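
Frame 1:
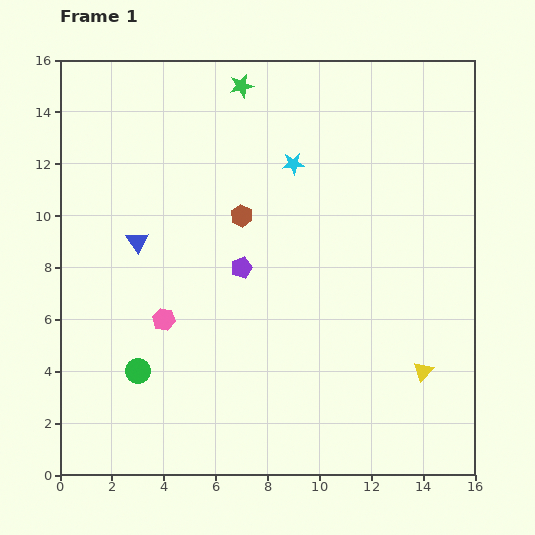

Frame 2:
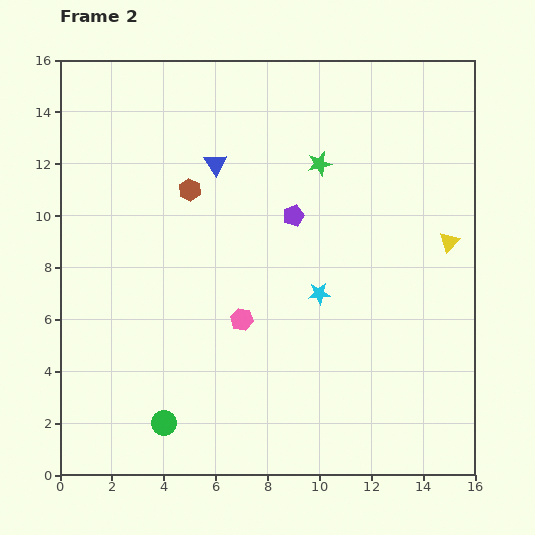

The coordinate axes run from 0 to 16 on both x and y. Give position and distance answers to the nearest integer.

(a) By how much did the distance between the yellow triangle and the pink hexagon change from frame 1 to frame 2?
-1

Distance in frame 1: 10. Distance in frame 2: 9.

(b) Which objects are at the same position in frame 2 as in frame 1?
none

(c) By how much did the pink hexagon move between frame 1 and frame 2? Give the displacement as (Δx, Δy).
(3, 0)

The pink hexagon was at (4, 6) in frame 1 and (7, 6) in frame 2.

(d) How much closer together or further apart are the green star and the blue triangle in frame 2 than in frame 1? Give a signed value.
-3

Distance in frame 1: 7. Distance in frame 2: 4.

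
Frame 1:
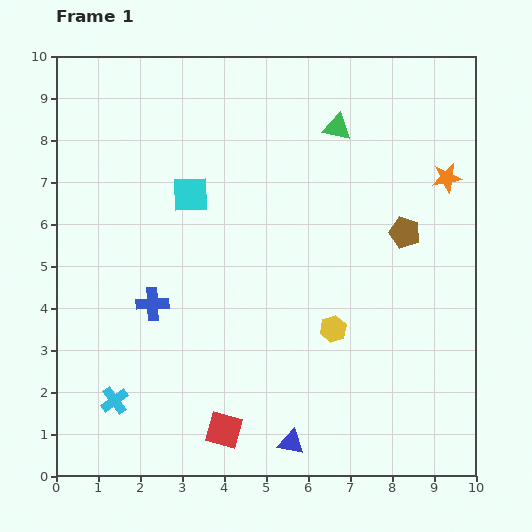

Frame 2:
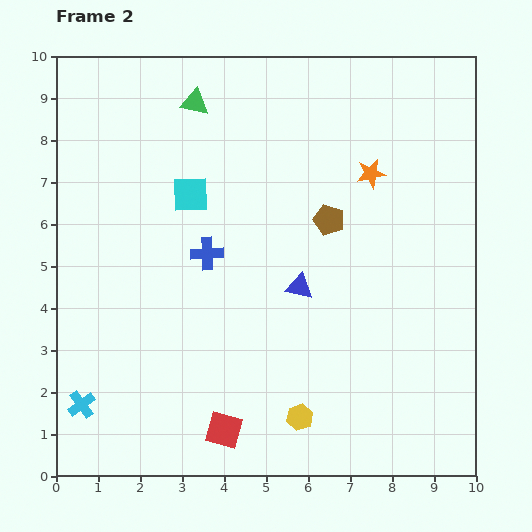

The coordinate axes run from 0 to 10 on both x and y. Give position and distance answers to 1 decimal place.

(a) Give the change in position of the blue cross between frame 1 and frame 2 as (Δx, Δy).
(1.3, 1.2)

The blue cross was at (2.3, 4.1) in frame 1 and (3.6, 5.3) in frame 2.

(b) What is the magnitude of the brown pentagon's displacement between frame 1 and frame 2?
1.8

The brown pentagon moved from (8.3, 5.8) to (6.5, 6.1), a distance of √(1.8² + 0.3²) ≈ 1.8.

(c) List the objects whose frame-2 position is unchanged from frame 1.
the cyan square, the red square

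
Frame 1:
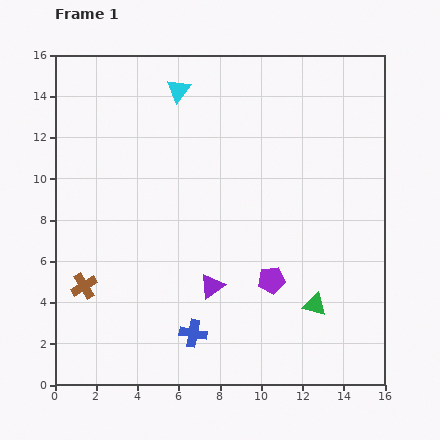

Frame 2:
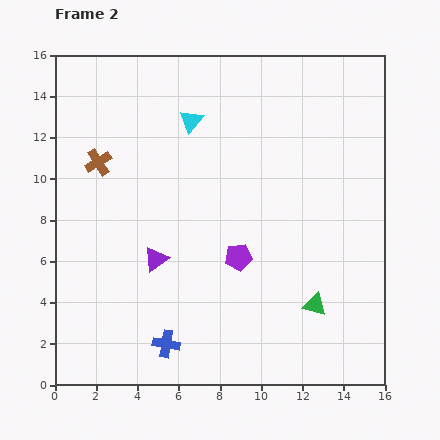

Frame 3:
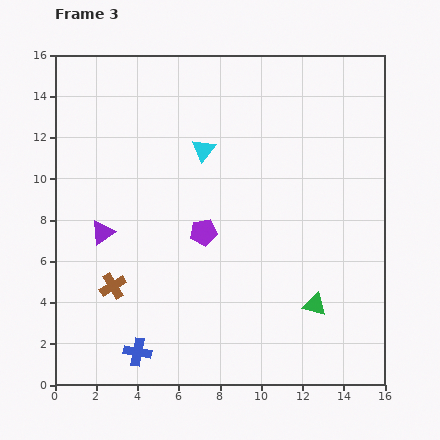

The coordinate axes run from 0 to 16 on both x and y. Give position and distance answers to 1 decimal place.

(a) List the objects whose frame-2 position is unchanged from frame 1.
the green triangle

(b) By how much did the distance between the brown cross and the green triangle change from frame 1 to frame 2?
+1.4

Distance in frame 1: 11.2. Distance in frame 2: 12.6.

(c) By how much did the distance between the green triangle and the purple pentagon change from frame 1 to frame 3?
+4.0

Distance in frame 1: 2.4. Distance in frame 3: 6.4.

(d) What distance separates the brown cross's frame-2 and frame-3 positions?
6.0

The brown cross moved from (2.1, 10.8) to (2.8, 4.8), a distance of √(0.7² + 6.0²) ≈ 6.0.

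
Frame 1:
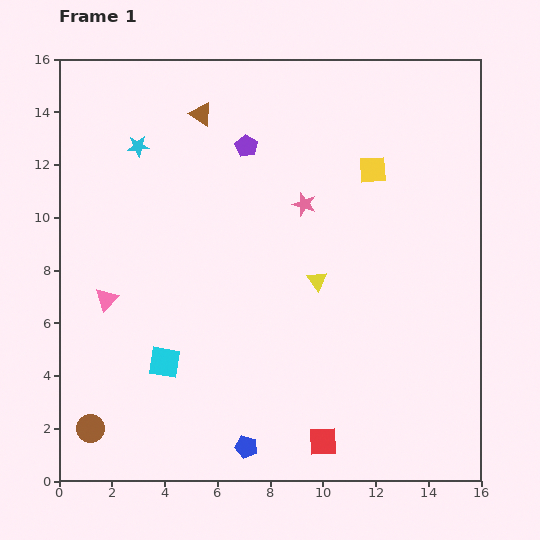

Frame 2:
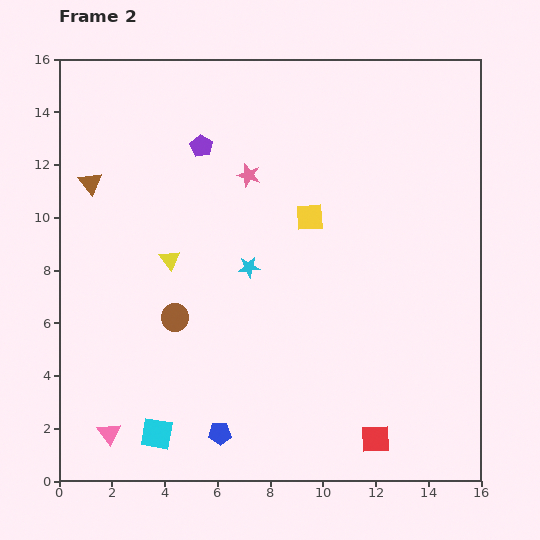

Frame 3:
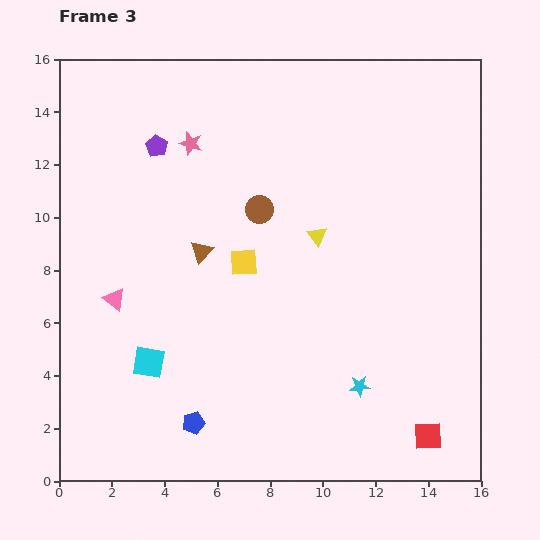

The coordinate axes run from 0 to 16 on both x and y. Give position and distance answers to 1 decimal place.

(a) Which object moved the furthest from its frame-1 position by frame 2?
the cyan star

(moved 6.2; next 5.7)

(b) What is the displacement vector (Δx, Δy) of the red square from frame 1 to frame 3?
(4.0, 0.2)

The red square was at (10.0, 1.5) in frame 1 and (14.0, 1.7) in frame 3.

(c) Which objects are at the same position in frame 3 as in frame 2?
none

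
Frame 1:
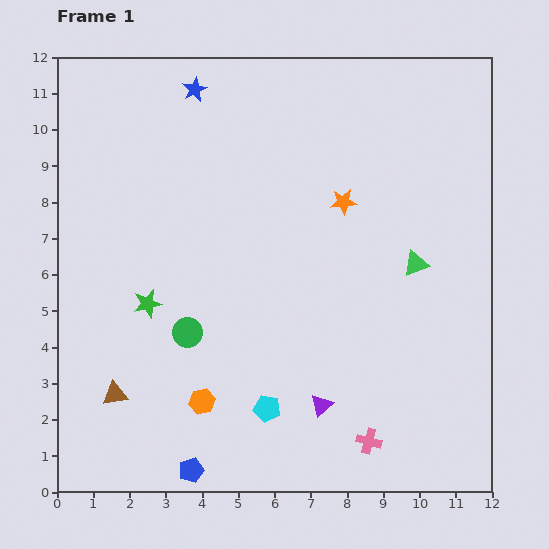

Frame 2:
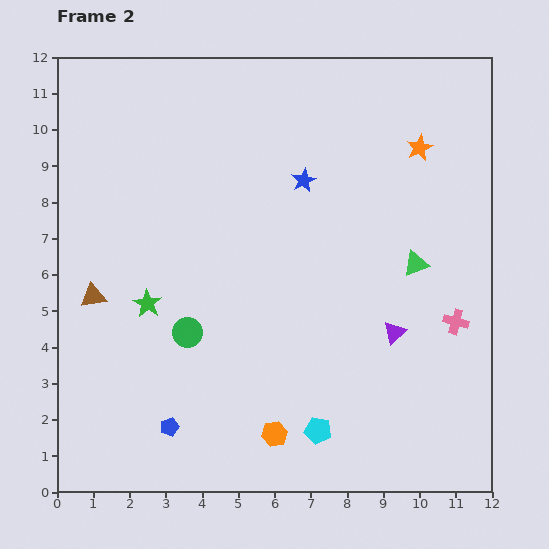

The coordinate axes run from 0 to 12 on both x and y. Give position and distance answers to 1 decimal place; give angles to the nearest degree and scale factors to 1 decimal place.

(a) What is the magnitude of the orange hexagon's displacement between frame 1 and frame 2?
2.2

The orange hexagon moved from (4.0, 2.5) to (6.0, 1.6), a distance of √(2.0² + 0.9²) ≈ 2.2.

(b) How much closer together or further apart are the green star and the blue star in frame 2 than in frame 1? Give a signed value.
-0.5

Distance in frame 1: 6.0. Distance in frame 2: 5.5.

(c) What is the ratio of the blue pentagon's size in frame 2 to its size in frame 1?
0.7×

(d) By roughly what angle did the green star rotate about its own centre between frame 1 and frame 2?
27° counter-clockwise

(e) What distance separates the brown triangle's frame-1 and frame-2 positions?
2.8

The brown triangle moved from (1.6, 2.7) to (1.0, 5.4), a distance of √(0.6² + 2.7²) ≈ 2.8.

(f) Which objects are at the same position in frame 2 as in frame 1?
the green triangle, the green star, the green circle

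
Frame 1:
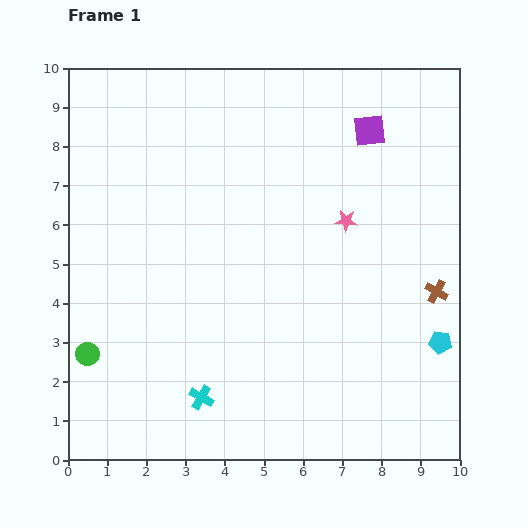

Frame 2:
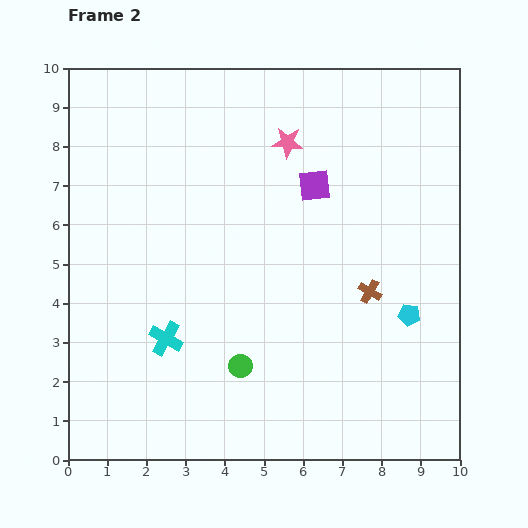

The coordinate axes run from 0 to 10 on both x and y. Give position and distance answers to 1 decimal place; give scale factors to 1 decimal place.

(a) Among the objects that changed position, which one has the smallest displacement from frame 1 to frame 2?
the cyan pentagon

(moved 1.1)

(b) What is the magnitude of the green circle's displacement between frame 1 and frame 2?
3.9

The green circle moved from (0.5, 2.7) to (4.4, 2.4), a distance of √(3.9² + 0.3²) ≈ 3.9.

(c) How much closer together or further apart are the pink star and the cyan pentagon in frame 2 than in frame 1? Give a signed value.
+1.5

Distance in frame 1: 3.9. Distance in frame 2: 5.4.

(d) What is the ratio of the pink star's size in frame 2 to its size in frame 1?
1.4×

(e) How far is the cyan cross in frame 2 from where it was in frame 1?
1.7

The cyan cross moved from (3.4, 1.6) to (2.5, 3.1), a distance of √(0.9² + 1.5²) ≈ 1.7.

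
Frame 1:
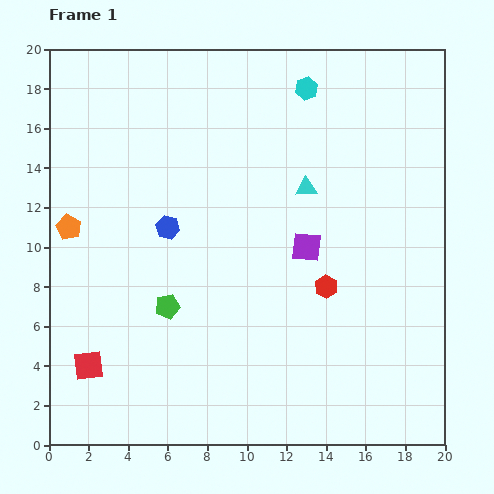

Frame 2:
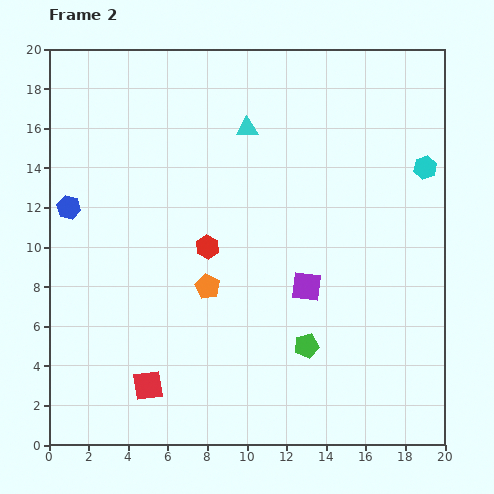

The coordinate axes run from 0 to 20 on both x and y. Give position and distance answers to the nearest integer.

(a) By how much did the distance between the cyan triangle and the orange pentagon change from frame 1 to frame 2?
-4

Distance in frame 1: 12. Distance in frame 2: 8.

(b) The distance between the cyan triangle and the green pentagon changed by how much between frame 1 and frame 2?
+2

Distance in frame 1: 9. Distance in frame 2: 11.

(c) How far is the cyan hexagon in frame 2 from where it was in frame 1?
7

The cyan hexagon moved from (13, 18) to (19, 14), a distance of √(6² + 4²) ≈ 7.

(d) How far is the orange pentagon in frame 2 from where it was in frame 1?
8

The orange pentagon moved from (1, 11) to (8, 8), a distance of √(7² + 3²) ≈ 8.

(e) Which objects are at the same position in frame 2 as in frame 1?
none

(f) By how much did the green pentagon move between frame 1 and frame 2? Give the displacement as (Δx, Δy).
(7, -2)

The green pentagon was at (6, 7) in frame 1 and (13, 5) in frame 2.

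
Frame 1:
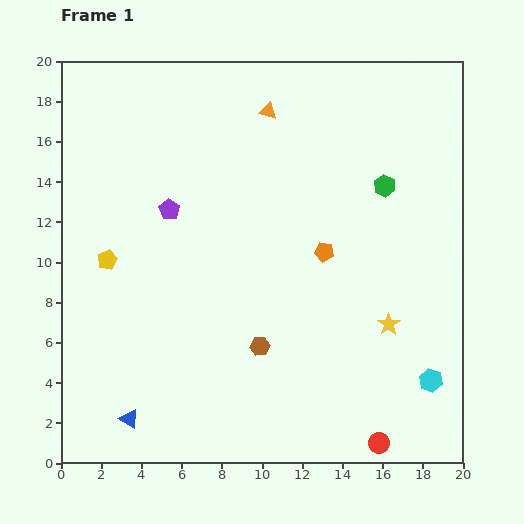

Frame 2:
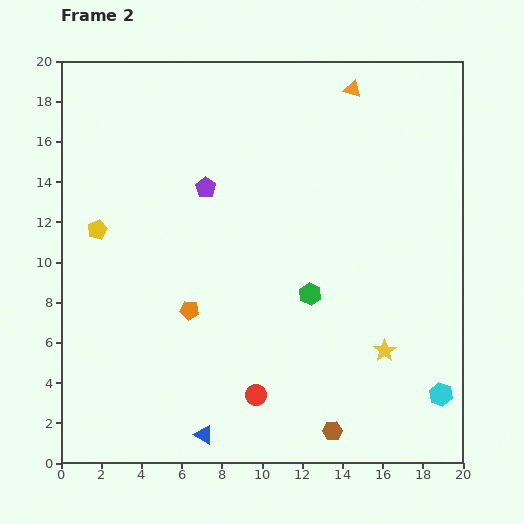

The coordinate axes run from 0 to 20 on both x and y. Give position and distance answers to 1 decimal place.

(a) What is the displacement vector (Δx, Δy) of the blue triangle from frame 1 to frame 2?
(3.7, -0.8)

The blue triangle was at (3.4, 2.2) in frame 1 and (7.1, 1.4) in frame 2.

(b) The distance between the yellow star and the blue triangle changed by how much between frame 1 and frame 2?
-3.8

Distance in frame 1: 13.7. Distance in frame 2: 9.9.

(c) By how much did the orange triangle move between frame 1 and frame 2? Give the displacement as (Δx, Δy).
(4.2, 1.1)

The orange triangle was at (10.3, 17.5) in frame 1 and (14.5, 18.6) in frame 2.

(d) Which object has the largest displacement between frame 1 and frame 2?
the orange pentagon

(moved 7.3; next 6.6)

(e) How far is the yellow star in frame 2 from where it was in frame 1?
1.3

The yellow star moved from (16.3, 6.9) to (16.1, 5.6), a distance of √(0.2² + 1.3²) ≈ 1.3.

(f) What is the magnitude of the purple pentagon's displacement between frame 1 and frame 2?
2.1

The purple pentagon moved from (5.4, 12.6) to (7.2, 13.7), a distance of √(1.8² + 1.1²) ≈ 2.1.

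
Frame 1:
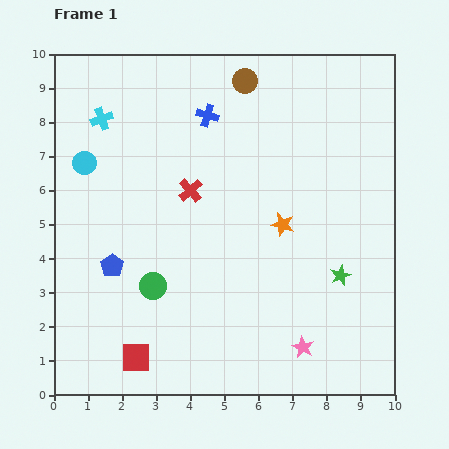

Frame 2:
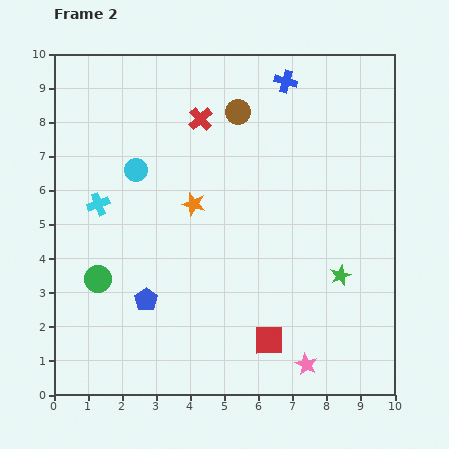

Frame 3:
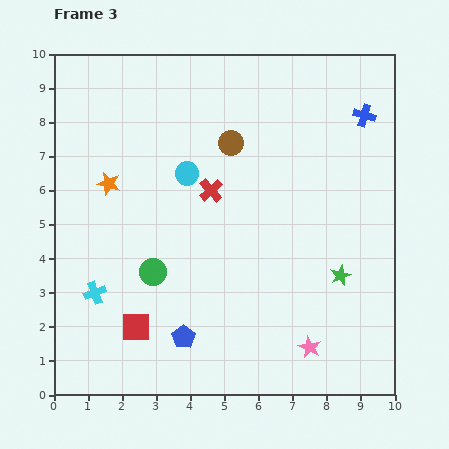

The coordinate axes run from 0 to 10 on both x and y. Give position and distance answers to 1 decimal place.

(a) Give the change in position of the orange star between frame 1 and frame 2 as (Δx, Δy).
(-2.6, 0.6)

The orange star was at (6.7, 5.0) in frame 1 and (4.1, 5.6) in frame 2.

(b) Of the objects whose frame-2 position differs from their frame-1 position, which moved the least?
the pink star

(moved 0.5)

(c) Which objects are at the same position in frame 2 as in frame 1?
the green star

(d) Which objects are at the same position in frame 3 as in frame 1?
the green star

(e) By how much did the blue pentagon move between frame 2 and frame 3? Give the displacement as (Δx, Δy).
(1.1, -1.1)

The blue pentagon was at (2.7, 2.8) in frame 2 and (3.8, 1.7) in frame 3.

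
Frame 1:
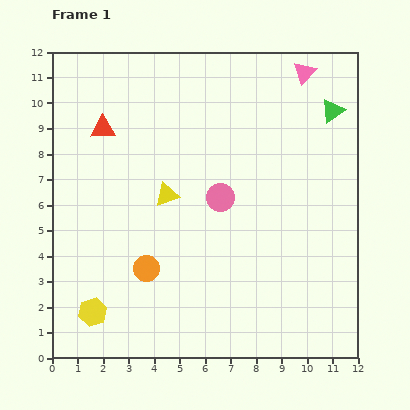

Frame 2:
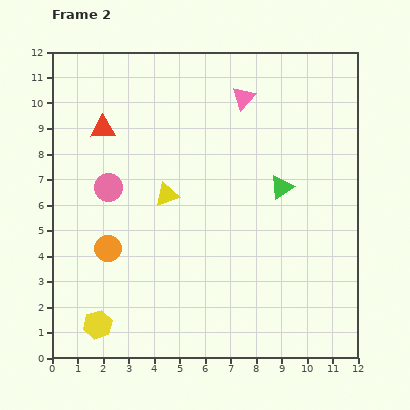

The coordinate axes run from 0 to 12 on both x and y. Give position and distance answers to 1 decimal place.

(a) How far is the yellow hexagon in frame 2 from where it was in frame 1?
0.5

The yellow hexagon moved from (1.6, 1.8) to (1.8, 1.3), a distance of √(0.2² + 0.5²) ≈ 0.5.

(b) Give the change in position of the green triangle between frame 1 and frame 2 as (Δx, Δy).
(-2.0, -3.0)

The green triangle was at (11.0, 9.7) in frame 1 and (9.0, 6.7) in frame 2.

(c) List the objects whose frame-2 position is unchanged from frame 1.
the red triangle, the yellow triangle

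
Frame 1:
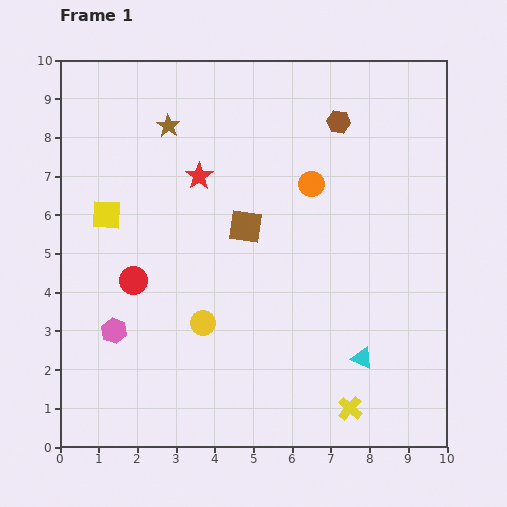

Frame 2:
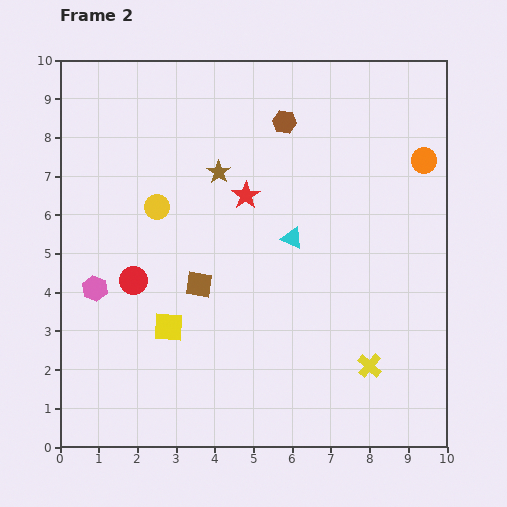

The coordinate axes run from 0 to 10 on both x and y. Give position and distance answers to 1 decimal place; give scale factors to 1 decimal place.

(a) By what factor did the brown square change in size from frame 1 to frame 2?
0.8×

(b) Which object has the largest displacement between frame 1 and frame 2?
the cyan triangle

(moved 3.6; next 3.3)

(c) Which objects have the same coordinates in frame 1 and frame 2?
the red circle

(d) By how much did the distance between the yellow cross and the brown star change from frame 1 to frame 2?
-2.4

Distance in frame 1: 8.7. Distance in frame 2: 6.3.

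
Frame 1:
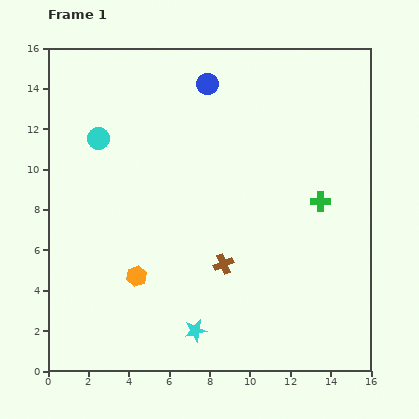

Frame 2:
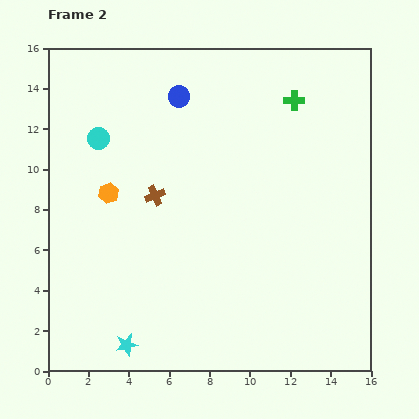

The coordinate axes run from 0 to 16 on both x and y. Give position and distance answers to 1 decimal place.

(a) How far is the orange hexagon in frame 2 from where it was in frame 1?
4.3

The orange hexagon moved from (4.4, 4.7) to (3.0, 8.8), a distance of √(1.4² + 4.1²) ≈ 4.3.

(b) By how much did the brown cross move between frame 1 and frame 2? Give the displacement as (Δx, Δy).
(-3.4, 3.4)

The brown cross was at (8.7, 5.3) in frame 1 and (5.3, 8.7) in frame 2.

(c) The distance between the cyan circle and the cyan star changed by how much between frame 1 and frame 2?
-0.3

Distance in frame 1: 10.6. Distance in frame 2: 10.3.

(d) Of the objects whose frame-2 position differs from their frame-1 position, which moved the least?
the blue circle

(moved 1.5)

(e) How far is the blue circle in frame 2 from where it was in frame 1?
1.5

The blue circle moved from (7.9, 14.2) to (6.5, 13.6), a distance of √(1.4² + 0.6²) ≈ 1.5.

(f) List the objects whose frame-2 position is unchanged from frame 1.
the cyan circle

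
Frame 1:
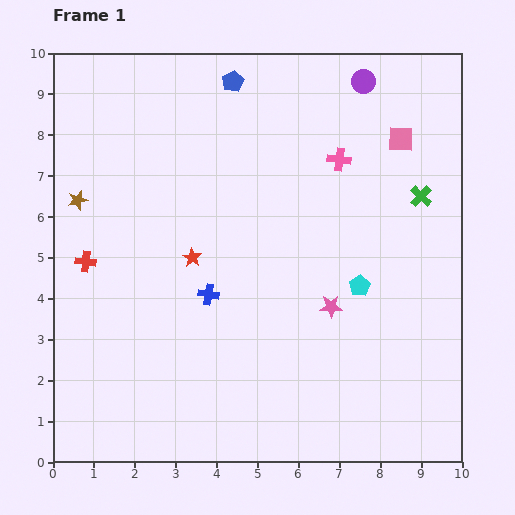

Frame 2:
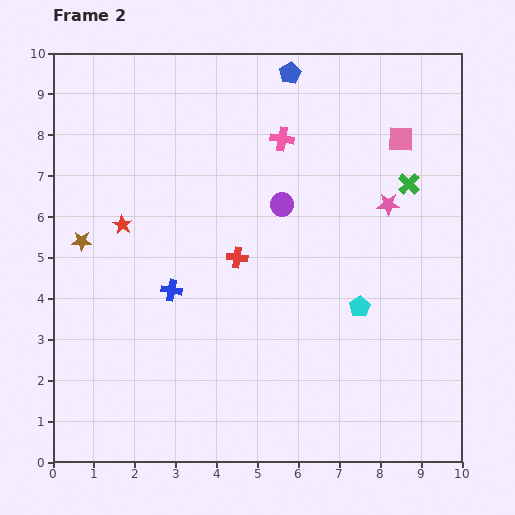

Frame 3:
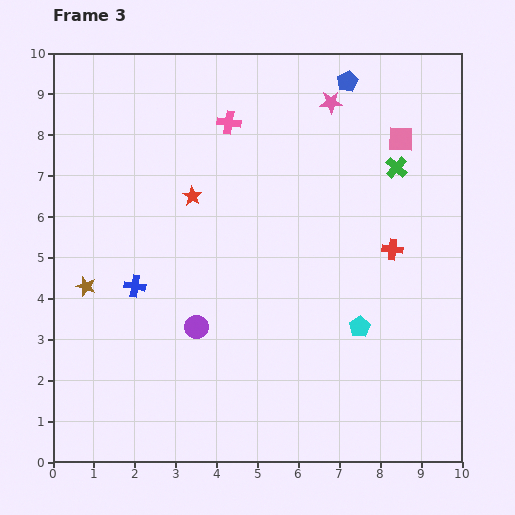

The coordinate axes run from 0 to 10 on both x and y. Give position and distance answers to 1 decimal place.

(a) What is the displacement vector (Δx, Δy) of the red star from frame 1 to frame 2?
(-1.7, 0.8)

The red star was at (3.4, 5.0) in frame 1 and (1.7, 5.8) in frame 2.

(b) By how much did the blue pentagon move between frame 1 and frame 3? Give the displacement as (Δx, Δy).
(2.8, 0.0)

The blue pentagon was at (4.4, 9.3) in frame 1 and (7.2, 9.3) in frame 3.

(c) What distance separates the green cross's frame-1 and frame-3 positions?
0.9

The green cross moved from (9.0, 6.5) to (8.4, 7.2), a distance of √(0.6² + 0.7²) ≈ 0.9.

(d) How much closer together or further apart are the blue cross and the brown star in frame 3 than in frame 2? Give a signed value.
-1.3

Distance in frame 2: 2.5. Distance in frame 3: 1.2.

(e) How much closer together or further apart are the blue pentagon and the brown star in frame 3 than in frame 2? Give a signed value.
+1.6

Distance in frame 2: 6.5. Distance in frame 3: 8.1.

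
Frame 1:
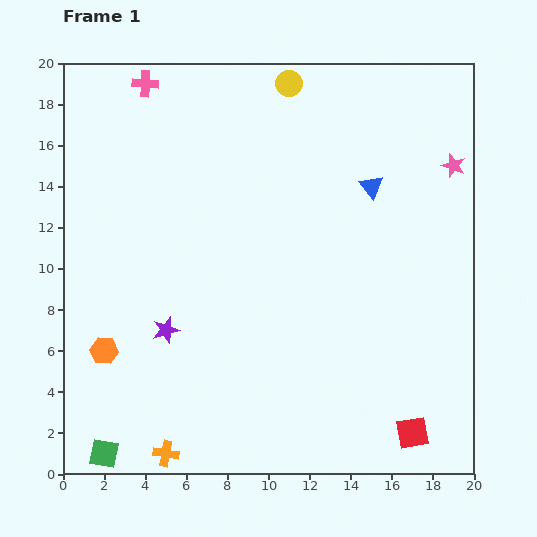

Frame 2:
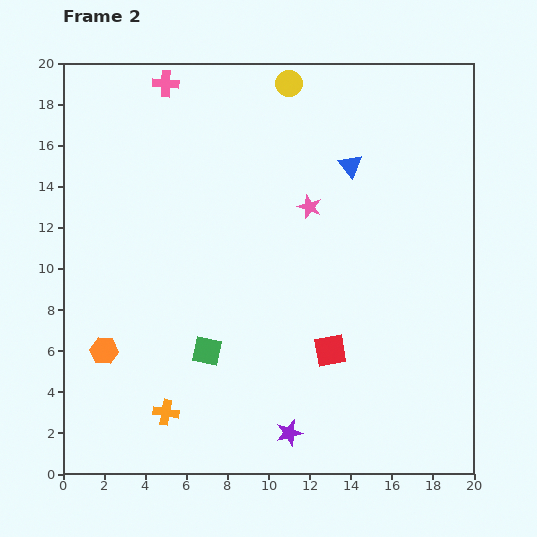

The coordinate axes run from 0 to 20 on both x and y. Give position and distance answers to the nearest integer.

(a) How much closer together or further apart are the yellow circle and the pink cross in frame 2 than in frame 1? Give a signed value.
-1

Distance in frame 1: 7. Distance in frame 2: 6.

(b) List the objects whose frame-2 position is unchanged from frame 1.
the yellow circle, the orange hexagon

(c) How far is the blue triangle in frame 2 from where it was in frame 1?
1

The blue triangle moved from (15, 14) to (14, 15), a distance of √(1² + 1²) ≈ 1.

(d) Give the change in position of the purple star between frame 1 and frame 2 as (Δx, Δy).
(6, -5)

The purple star was at (5, 7) in frame 1 and (11, 2) in frame 2.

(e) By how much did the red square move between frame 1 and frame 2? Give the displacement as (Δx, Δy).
(-4, 4)

The red square was at (17, 2) in frame 1 and (13, 6) in frame 2.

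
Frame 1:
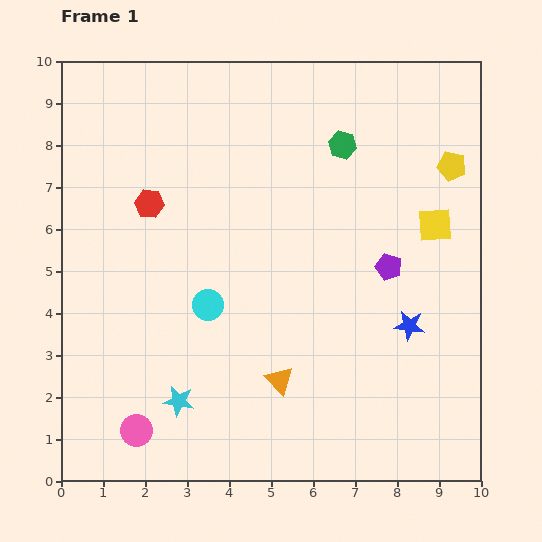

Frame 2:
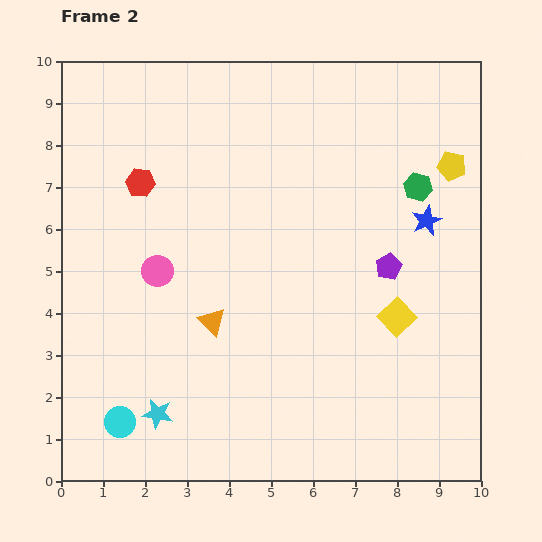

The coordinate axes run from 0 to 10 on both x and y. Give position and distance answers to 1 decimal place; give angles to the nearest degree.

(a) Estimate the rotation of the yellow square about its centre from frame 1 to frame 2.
40° counter-clockwise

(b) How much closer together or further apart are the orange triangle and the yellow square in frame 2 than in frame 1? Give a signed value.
-0.8

Distance in frame 1: 5.2. Distance in frame 2: 4.4.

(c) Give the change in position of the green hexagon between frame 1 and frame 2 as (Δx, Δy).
(1.8, -1.0)

The green hexagon was at (6.7, 8.0) in frame 1 and (8.5, 7.0) in frame 2.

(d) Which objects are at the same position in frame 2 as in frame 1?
the purple pentagon, the yellow pentagon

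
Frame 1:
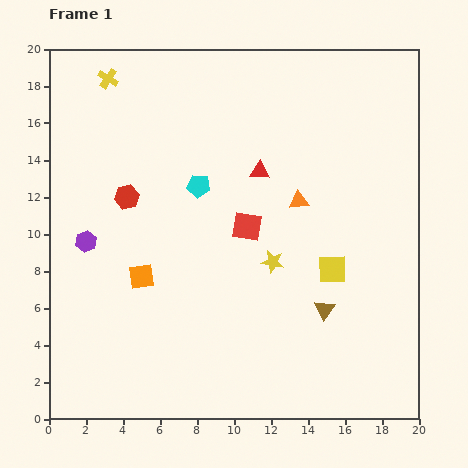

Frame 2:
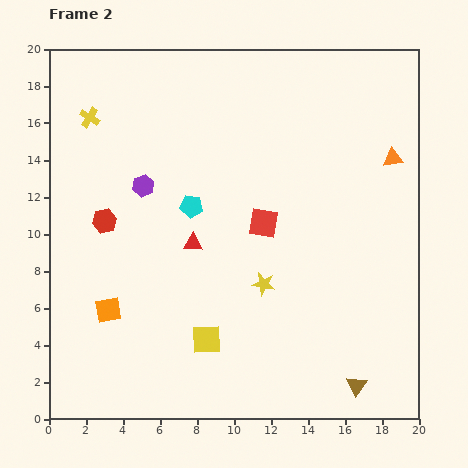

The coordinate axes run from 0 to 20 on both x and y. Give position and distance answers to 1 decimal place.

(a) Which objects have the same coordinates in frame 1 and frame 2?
none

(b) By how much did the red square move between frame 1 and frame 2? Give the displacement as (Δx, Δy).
(0.9, 0.2)

The red square was at (10.7, 10.4) in frame 1 and (11.6, 10.6) in frame 2.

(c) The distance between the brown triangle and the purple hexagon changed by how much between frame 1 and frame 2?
+2.4

Distance in frame 1: 13.4. Distance in frame 2: 15.8.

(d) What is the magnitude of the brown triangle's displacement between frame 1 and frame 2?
4.4

The brown triangle moved from (14.9, 5.9) to (16.6, 1.8), a distance of √(1.7² + 4.1²) ≈ 4.4.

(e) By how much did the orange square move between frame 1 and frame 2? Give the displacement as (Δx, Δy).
(-1.8, -1.8)

The orange square was at (5.0, 7.7) in frame 1 and (3.2, 5.9) in frame 2.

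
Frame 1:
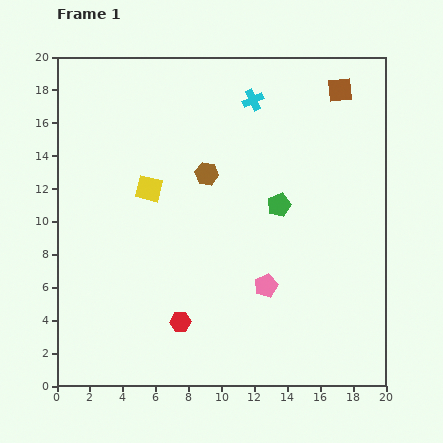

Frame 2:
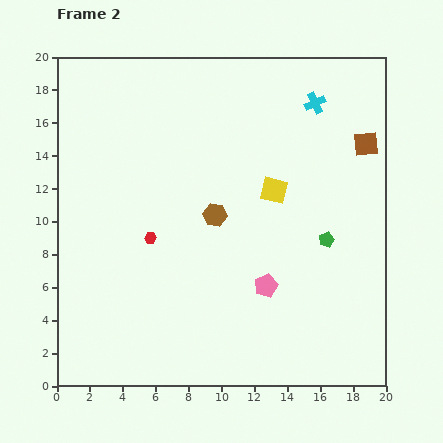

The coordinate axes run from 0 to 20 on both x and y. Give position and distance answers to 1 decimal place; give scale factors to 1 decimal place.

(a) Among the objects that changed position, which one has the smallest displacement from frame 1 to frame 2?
the brown hexagon

(moved 2.5)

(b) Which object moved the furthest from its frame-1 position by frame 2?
the yellow square

(moved 7.6; next 5.4)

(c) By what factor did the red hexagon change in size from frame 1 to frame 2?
0.6×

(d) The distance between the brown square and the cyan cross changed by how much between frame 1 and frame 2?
-1.3

Distance in frame 1: 5.3. Distance in frame 2: 4.0.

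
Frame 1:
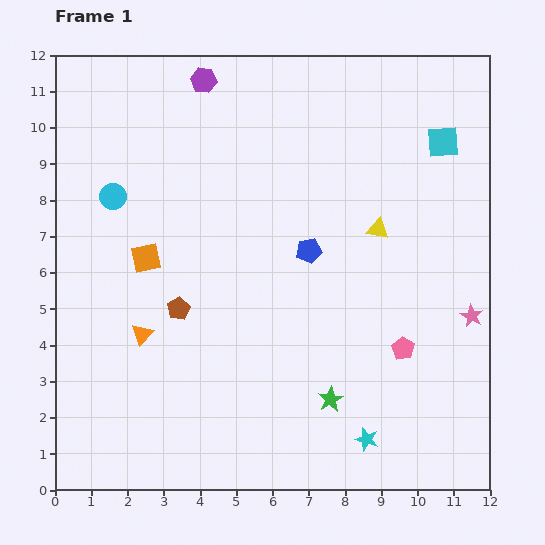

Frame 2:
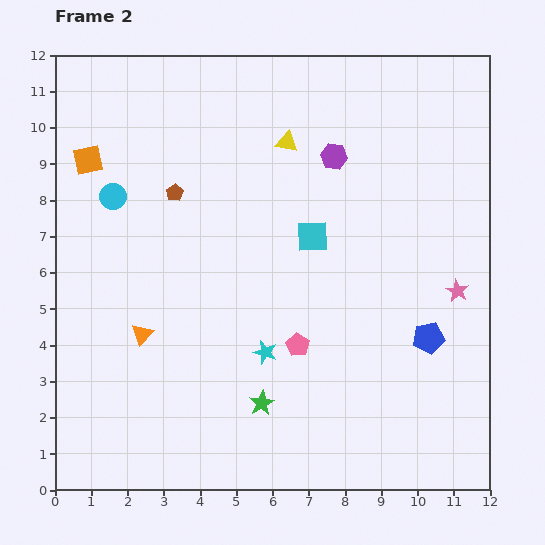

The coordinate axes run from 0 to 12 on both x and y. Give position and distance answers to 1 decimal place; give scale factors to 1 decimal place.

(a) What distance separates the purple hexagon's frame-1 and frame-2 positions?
4.2

The purple hexagon moved from (4.1, 11.3) to (7.7, 9.2), a distance of √(3.6² + 2.1²) ≈ 4.2.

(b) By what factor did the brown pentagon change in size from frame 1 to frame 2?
0.8×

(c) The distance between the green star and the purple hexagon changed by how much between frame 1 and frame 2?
-2.4

Distance in frame 1: 9.5. Distance in frame 2: 7.1.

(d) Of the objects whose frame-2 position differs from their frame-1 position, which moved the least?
the pink star

(moved 0.8)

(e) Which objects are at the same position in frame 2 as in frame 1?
the orange triangle, the cyan circle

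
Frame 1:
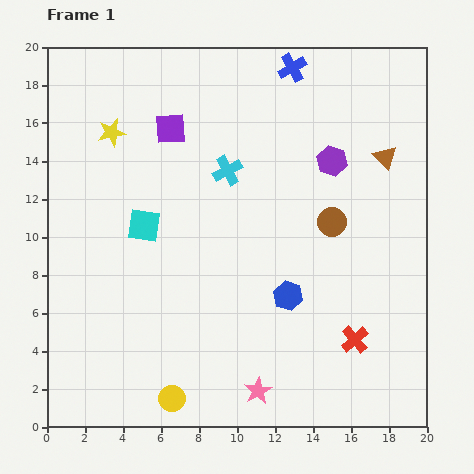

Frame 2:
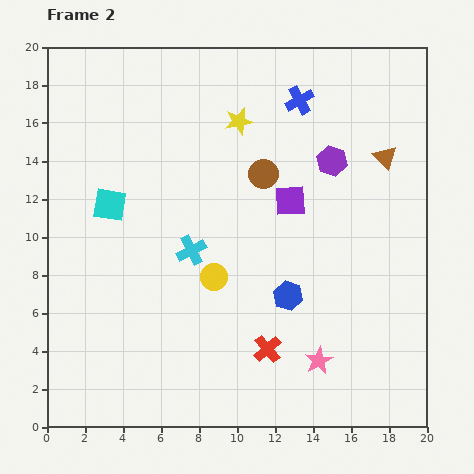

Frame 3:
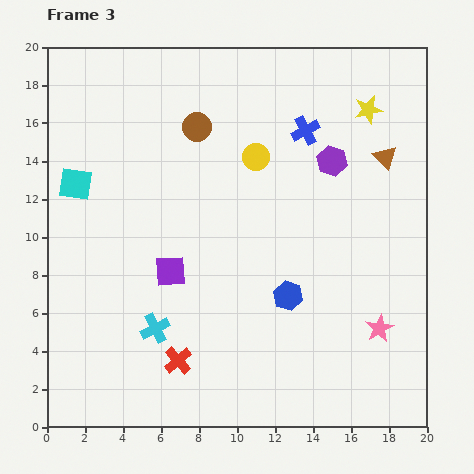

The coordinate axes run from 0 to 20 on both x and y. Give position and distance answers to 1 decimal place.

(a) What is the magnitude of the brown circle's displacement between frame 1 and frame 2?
4.4

The brown circle moved from (15.0, 10.8) to (11.4, 13.3), a distance of √(3.6² + 2.5²) ≈ 4.4.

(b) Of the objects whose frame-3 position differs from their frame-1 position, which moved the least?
the blue cross

(moved 3.4)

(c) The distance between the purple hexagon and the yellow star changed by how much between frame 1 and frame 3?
-8.4

Distance in frame 1: 11.7. Distance in frame 3: 3.3.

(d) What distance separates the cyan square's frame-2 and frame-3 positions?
2.1

The cyan square moved from (3.3, 11.7) to (1.5, 12.8), a distance of √(1.8² + 1.1²) ≈ 2.1.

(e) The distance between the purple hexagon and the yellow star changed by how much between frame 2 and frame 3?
-2.0

Distance in frame 2: 5.3. Distance in frame 3: 3.3.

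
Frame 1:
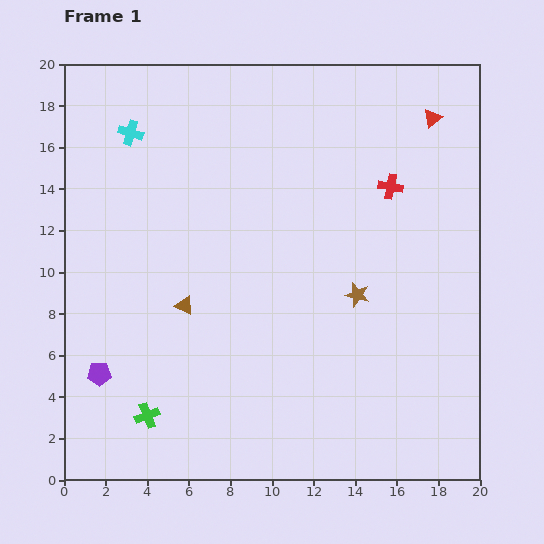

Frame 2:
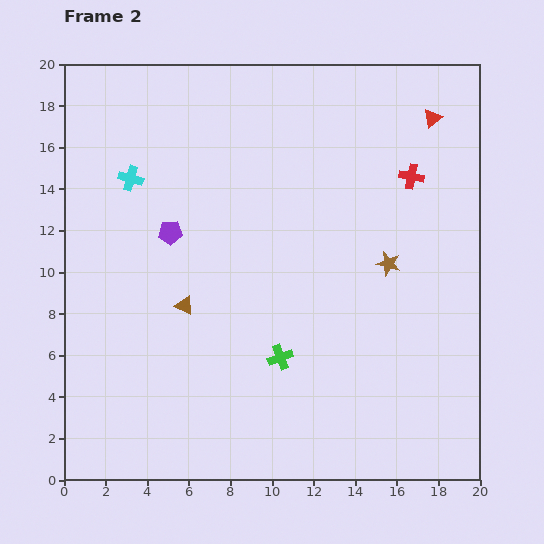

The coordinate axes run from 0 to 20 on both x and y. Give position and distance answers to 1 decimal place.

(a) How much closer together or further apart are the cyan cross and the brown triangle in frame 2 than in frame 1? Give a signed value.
-2.1

Distance in frame 1: 8.7. Distance in frame 2: 6.6.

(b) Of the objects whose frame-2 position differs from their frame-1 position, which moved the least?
the red cross

(moved 1.1)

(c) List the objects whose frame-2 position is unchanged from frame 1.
the red triangle, the brown triangle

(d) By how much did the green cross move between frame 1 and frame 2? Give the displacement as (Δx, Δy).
(6.4, 2.8)

The green cross was at (4.0, 3.1) in frame 1 and (10.4, 5.9) in frame 2.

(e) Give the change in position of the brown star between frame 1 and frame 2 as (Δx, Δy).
(1.5, 1.5)

The brown star was at (14.1, 8.9) in frame 1 and (15.6, 10.4) in frame 2.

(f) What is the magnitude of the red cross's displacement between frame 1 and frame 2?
1.1

The red cross moved from (15.7, 14.1) to (16.7, 14.6), a distance of √(1.0² + 0.5²) ≈ 1.1.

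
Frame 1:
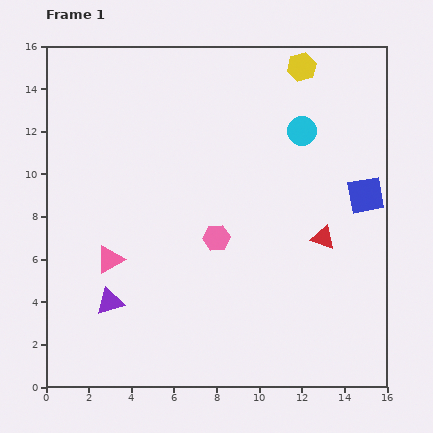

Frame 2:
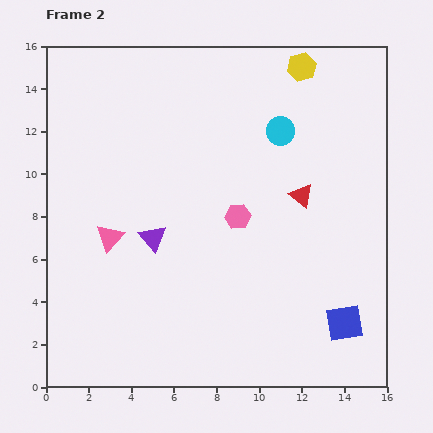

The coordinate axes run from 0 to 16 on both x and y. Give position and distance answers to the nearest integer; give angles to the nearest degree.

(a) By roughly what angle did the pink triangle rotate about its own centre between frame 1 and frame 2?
18° counter-clockwise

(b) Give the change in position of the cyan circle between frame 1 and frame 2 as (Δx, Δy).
(-1, 0)

The cyan circle was at (12, 12) in frame 1 and (11, 12) in frame 2.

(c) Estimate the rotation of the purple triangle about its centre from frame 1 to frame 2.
53° counter-clockwise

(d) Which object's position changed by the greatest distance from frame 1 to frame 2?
the blue square

(moved 6; next 4)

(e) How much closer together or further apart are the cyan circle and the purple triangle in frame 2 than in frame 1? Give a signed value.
-4

Distance in frame 1: 12. Distance in frame 2: 8.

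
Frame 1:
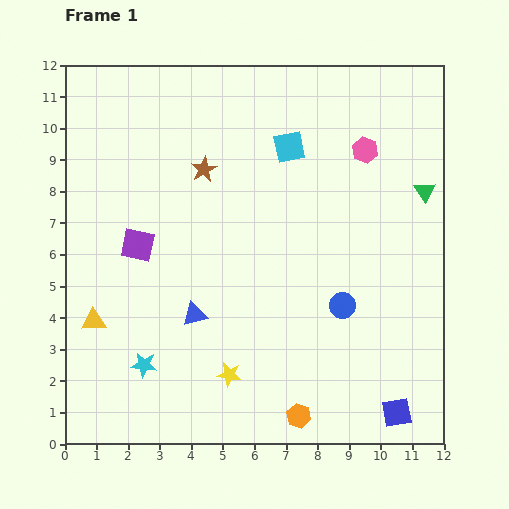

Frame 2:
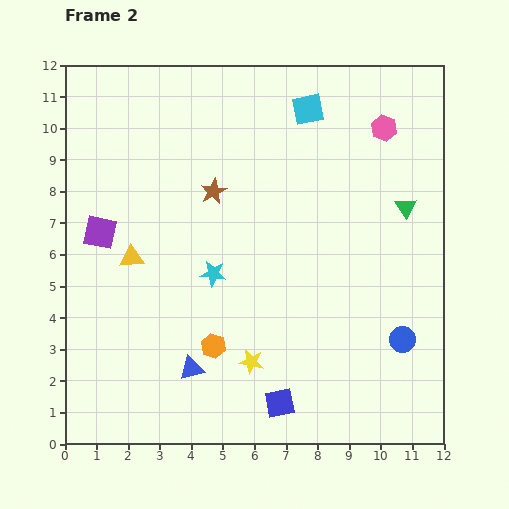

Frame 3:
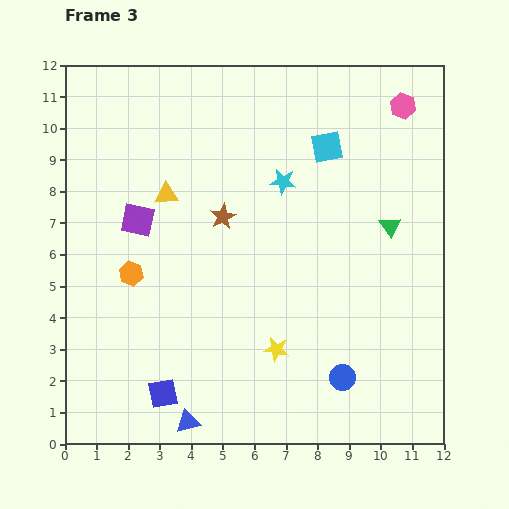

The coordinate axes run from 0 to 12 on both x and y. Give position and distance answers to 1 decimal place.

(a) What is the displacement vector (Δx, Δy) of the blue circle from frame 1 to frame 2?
(1.9, -1.1)

The blue circle was at (8.8, 4.4) in frame 1 and (10.7, 3.3) in frame 2.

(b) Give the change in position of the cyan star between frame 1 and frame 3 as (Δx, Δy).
(4.4, 5.8)

The cyan star was at (2.5, 2.5) in frame 1 and (6.9, 8.3) in frame 3.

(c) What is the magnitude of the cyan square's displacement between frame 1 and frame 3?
1.2

The cyan square moved from (7.1, 9.4) to (8.3, 9.4), a distance of √(1.2² + 0.0²) ≈ 1.2.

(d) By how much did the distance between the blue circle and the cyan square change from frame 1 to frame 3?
+2.0

Distance in frame 1: 5.3. Distance in frame 3: 7.3.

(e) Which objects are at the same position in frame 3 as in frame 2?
none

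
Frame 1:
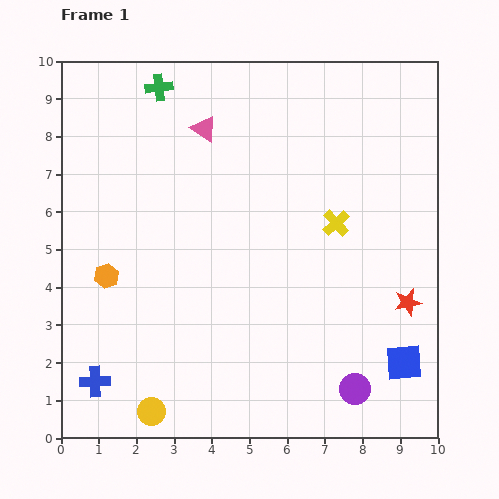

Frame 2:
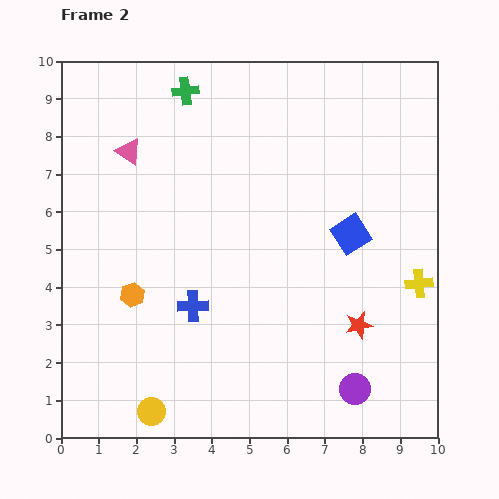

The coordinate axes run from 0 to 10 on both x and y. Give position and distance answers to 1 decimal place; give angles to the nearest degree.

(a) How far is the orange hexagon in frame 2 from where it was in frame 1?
0.9

The orange hexagon moved from (1.2, 4.3) to (1.9, 3.8), a distance of √(0.7² + 0.5²) ≈ 0.9.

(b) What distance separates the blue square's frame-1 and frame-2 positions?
3.7

The blue square moved from (9.1, 2.0) to (7.7, 5.4), a distance of √(1.4² + 3.4²) ≈ 3.7.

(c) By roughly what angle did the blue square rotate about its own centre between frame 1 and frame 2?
28° counter-clockwise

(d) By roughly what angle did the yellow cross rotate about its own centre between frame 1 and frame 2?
37° clockwise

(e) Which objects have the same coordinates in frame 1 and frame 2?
the purple circle, the yellow circle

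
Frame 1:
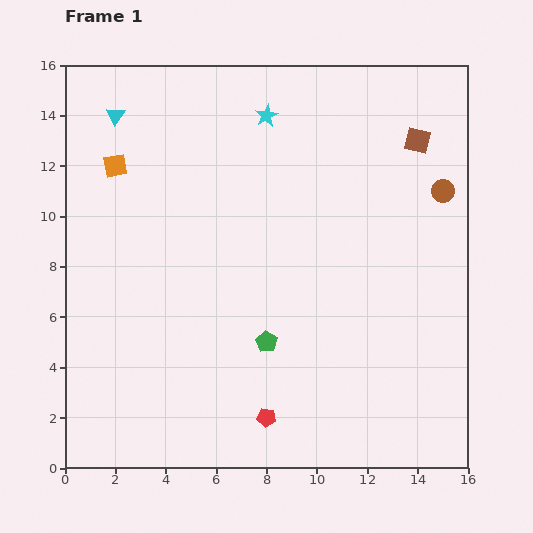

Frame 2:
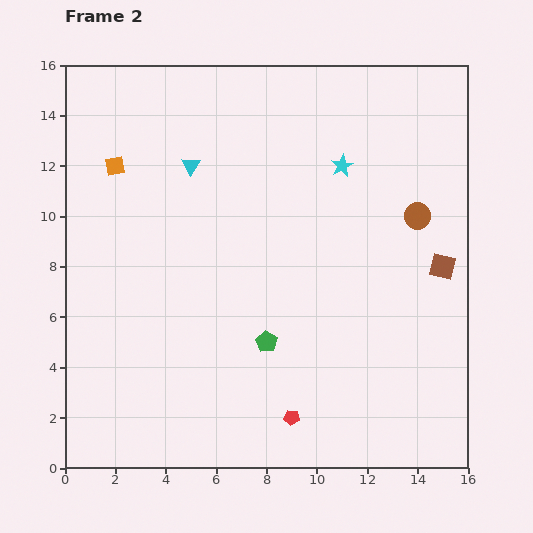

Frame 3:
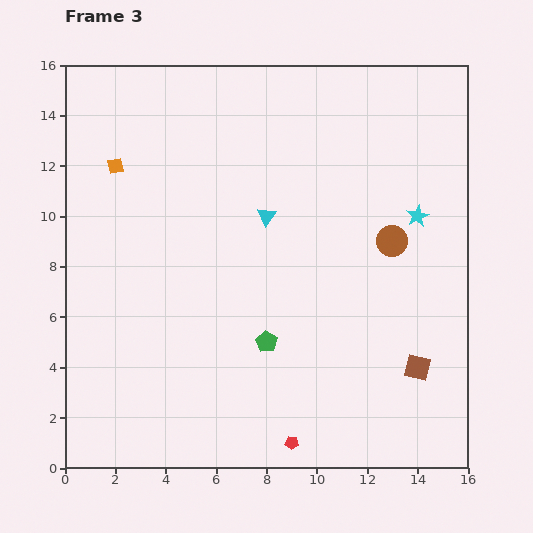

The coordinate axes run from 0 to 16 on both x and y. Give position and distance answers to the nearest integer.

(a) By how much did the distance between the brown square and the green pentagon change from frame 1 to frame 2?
-2

Distance in frame 1: 10. Distance in frame 2: 8.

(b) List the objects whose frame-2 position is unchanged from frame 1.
the orange square, the green pentagon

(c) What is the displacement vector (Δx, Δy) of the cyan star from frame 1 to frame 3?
(6, -4)

The cyan star was at (8, 14) in frame 1 and (14, 10) in frame 3.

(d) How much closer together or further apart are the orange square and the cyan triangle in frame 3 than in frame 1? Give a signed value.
+4

Distance in frame 1: 2. Distance in frame 3: 6.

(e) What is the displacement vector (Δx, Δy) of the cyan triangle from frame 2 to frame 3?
(3, -2)

The cyan triangle was at (5, 12) in frame 2 and (8, 10) in frame 3.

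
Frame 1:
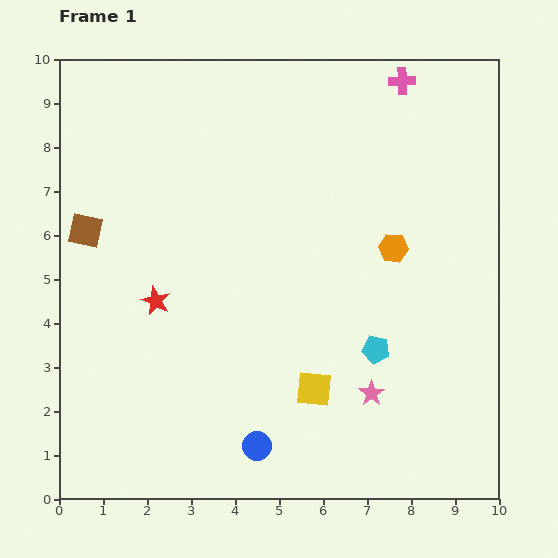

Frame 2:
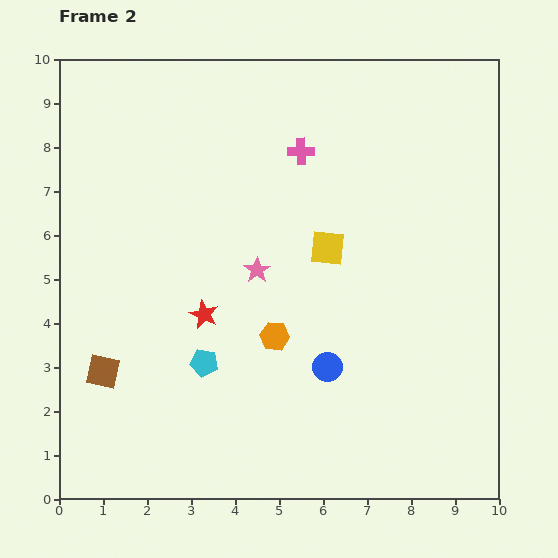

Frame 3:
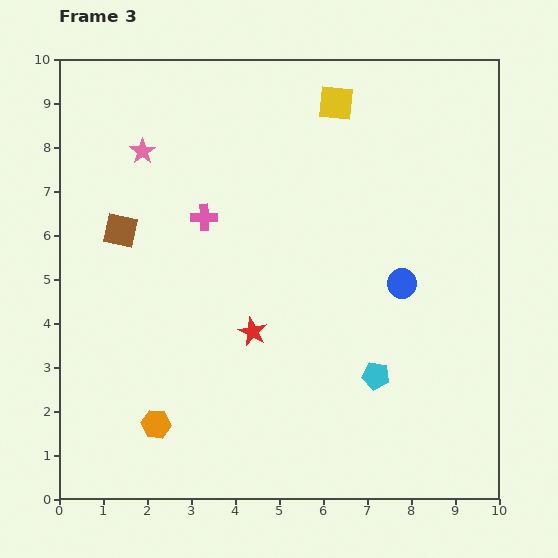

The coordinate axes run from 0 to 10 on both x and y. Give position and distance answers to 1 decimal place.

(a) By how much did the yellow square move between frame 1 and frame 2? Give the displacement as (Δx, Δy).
(0.3, 3.2)

The yellow square was at (5.8, 2.5) in frame 1 and (6.1, 5.7) in frame 2.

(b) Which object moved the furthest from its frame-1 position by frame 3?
the pink star

(moved 7.6; next 6.7)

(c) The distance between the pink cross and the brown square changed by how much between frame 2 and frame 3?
-4.8

Distance in frame 2: 6.7. Distance in frame 3: 1.9.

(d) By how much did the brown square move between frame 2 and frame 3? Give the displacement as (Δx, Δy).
(0.4, 3.2)

The brown square was at (1.0, 2.9) in frame 2 and (1.4, 6.1) in frame 3.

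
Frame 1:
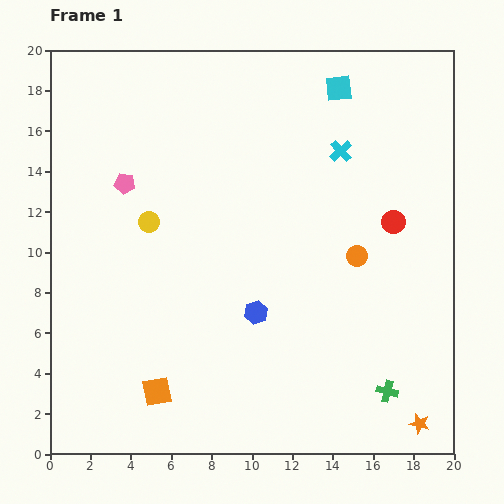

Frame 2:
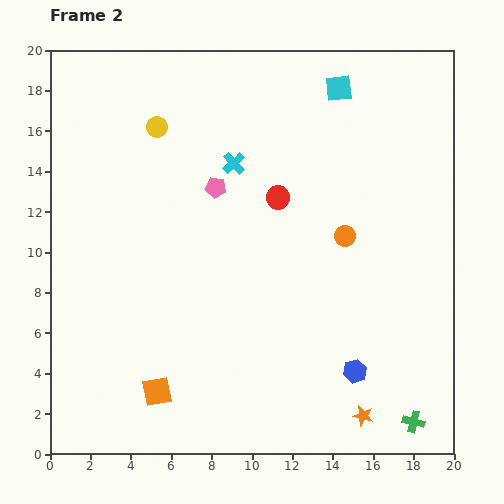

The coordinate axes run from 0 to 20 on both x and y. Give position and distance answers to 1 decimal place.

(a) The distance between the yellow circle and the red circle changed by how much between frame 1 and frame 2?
-5.2

Distance in frame 1: 12.1. Distance in frame 2: 6.9.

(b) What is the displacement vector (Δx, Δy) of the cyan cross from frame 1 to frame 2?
(-5.3, -0.6)

The cyan cross was at (14.4, 15.0) in frame 1 and (9.1, 14.4) in frame 2.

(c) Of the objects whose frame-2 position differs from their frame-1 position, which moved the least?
the orange circle

(moved 1.2)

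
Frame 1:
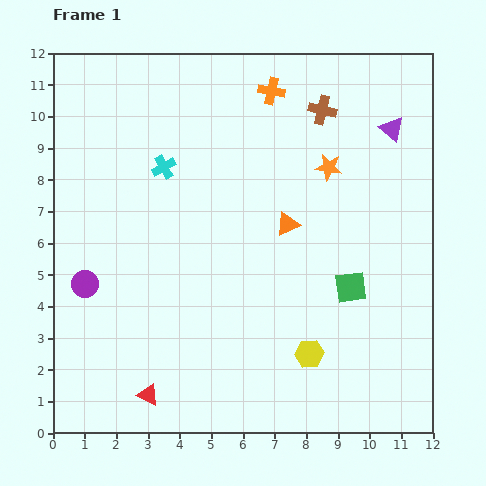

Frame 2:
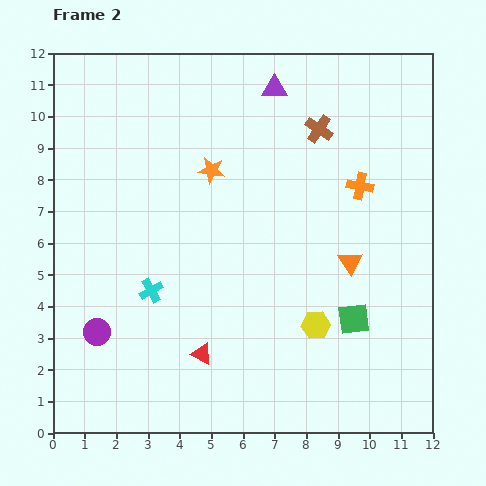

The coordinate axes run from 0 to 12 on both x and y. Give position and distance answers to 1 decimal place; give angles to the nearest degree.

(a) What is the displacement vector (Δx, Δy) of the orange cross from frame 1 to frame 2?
(2.8, -3.0)

The orange cross was at (6.9, 10.8) in frame 1 and (9.7, 7.8) in frame 2.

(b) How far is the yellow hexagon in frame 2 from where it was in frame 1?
0.9

The yellow hexagon moved from (8.1, 2.5) to (8.3, 3.4), a distance of √(0.2² + 0.9²) ≈ 0.9.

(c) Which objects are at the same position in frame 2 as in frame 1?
none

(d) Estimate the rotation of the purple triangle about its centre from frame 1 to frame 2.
41° counter-clockwise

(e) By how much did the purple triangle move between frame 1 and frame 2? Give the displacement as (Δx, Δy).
(-3.7, 1.3)

The purple triangle was at (10.7, 9.6) in frame 1 and (7.0, 10.9) in frame 2.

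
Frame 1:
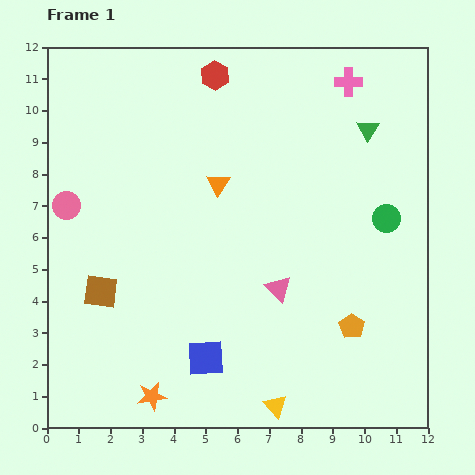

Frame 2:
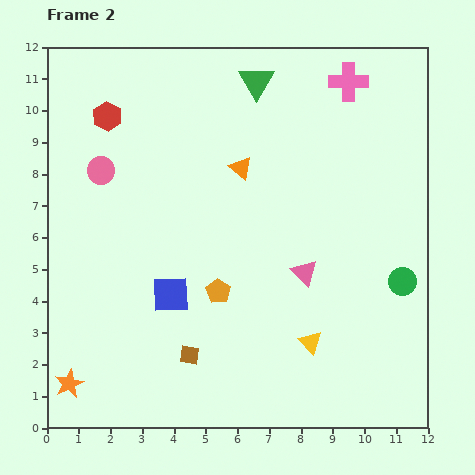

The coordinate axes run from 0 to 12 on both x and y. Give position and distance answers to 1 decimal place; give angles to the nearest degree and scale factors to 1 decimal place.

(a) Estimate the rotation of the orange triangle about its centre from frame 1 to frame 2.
23° counter-clockwise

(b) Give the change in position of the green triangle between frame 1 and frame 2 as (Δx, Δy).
(-3.5, 1.5)

The green triangle was at (10.1, 9.4) in frame 1 and (6.6, 10.9) in frame 2.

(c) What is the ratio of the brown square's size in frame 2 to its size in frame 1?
0.6×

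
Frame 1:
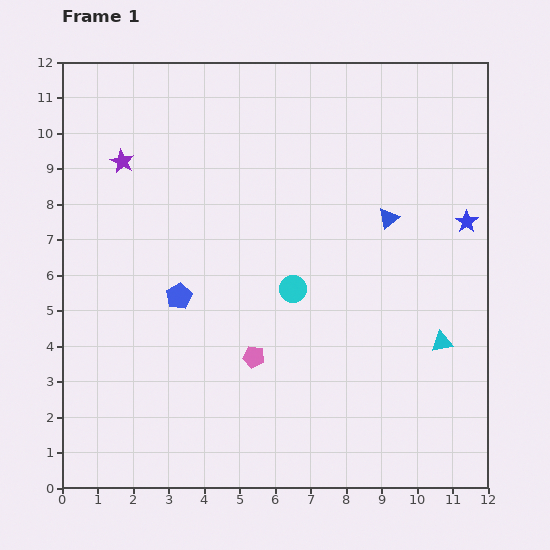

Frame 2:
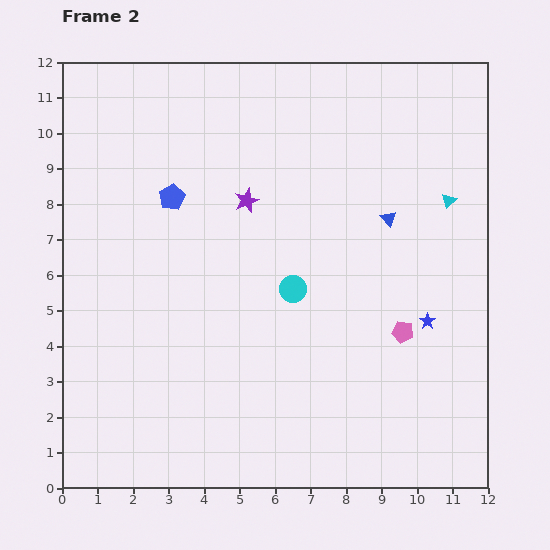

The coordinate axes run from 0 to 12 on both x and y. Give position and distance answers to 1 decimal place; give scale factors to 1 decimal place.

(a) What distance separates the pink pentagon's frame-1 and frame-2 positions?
4.3

The pink pentagon moved from (5.4, 3.7) to (9.6, 4.4), a distance of √(4.2² + 0.7²) ≈ 4.3.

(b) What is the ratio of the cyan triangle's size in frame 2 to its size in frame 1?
0.7×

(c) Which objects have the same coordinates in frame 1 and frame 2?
the cyan circle, the blue triangle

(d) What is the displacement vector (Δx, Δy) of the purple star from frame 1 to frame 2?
(3.5, -1.1)

The purple star was at (1.7, 9.2) in frame 1 and (5.2, 8.1) in frame 2.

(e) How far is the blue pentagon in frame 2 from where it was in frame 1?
2.8

The blue pentagon moved from (3.3, 5.4) to (3.1, 8.2), a distance of √(0.2² + 2.8²) ≈ 2.8.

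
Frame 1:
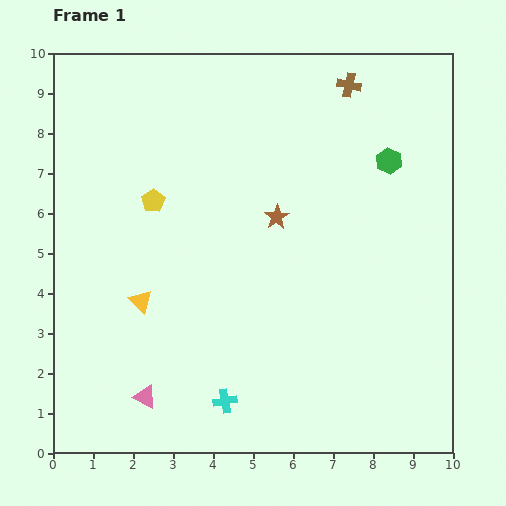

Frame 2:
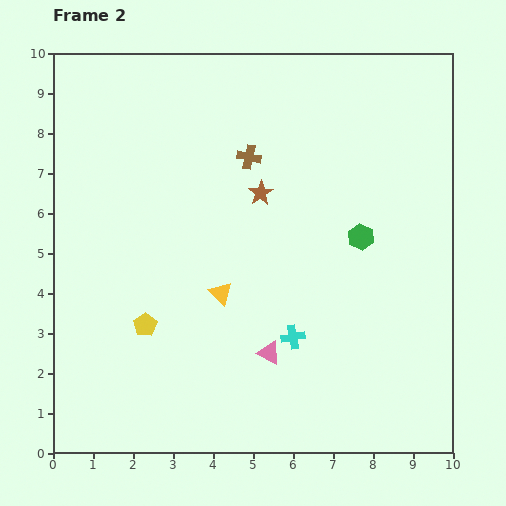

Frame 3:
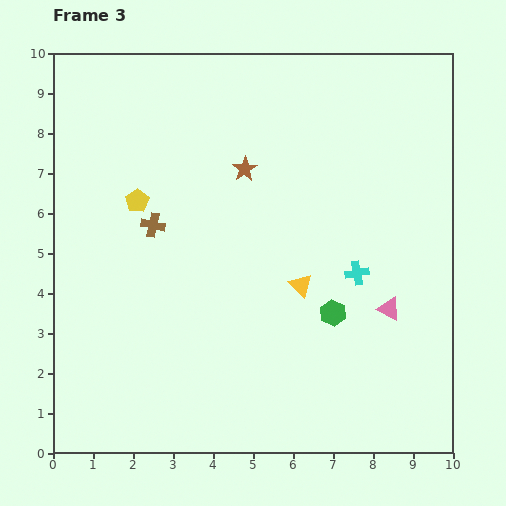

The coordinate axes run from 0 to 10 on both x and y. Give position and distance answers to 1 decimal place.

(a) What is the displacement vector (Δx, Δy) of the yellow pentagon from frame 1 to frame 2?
(-0.2, -3.1)

The yellow pentagon was at (2.5, 6.3) in frame 1 and (2.3, 3.2) in frame 2.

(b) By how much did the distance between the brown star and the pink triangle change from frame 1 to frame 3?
-0.6

Distance in frame 1: 5.6. Distance in frame 3: 5.0.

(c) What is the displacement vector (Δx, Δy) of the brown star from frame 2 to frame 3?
(-0.4, 0.6)

The brown star was at (5.2, 6.5) in frame 2 and (4.8, 7.1) in frame 3.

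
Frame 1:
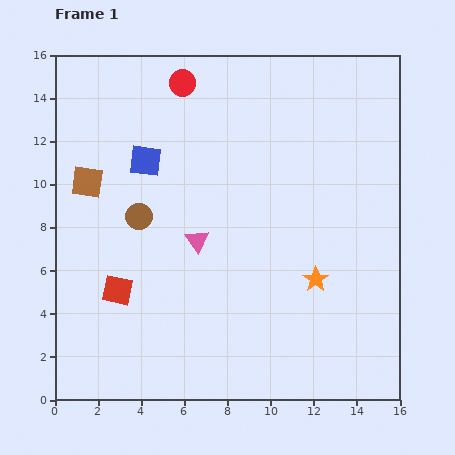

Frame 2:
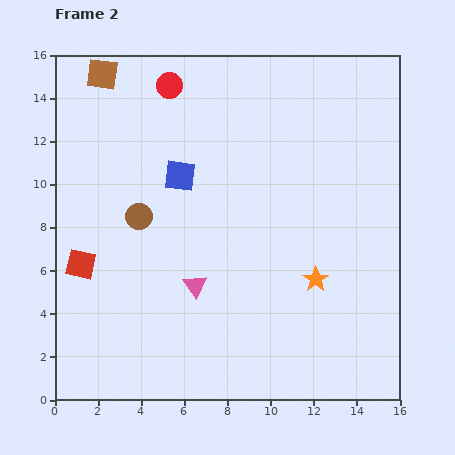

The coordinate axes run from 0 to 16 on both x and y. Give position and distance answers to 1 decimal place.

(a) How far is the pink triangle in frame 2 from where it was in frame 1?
2.1

The pink triangle moved from (6.6, 7.4) to (6.5, 5.3), a distance of √(0.1² + 2.1²) ≈ 2.1.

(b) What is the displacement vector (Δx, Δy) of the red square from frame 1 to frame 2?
(-1.7, 1.2)

The red square was at (2.9, 5.1) in frame 1 and (1.2, 6.3) in frame 2.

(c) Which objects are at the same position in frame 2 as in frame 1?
the orange star, the brown circle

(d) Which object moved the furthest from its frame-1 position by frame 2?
the brown square

(moved 5.0; next 2.1)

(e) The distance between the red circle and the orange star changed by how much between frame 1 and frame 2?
+0.3

Distance in frame 1: 11.0. Distance in frame 2: 11.3.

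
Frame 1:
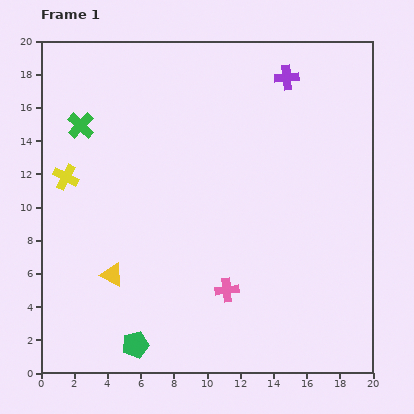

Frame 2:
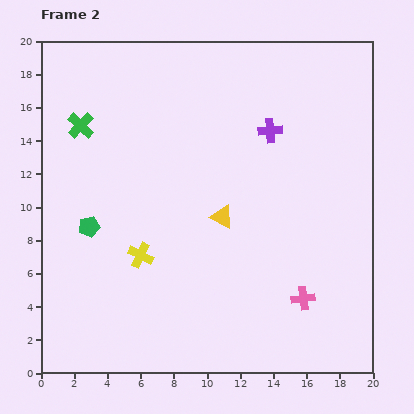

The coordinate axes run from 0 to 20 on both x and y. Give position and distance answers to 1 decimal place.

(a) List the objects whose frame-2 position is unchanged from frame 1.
the green cross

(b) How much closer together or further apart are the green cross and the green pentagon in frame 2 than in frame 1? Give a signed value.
-7.5

Distance in frame 1: 13.6. Distance in frame 2: 6.1.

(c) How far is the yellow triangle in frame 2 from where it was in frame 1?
7.5

The yellow triangle moved from (4.3, 5.9) to (10.9, 9.4), a distance of √(6.6² + 3.5²) ≈ 7.5.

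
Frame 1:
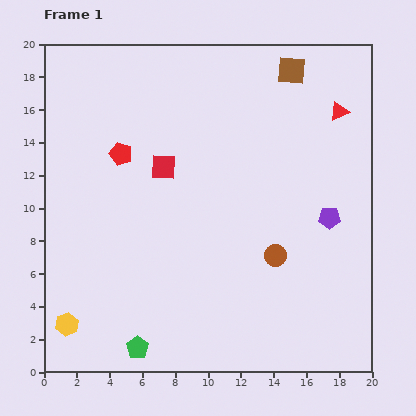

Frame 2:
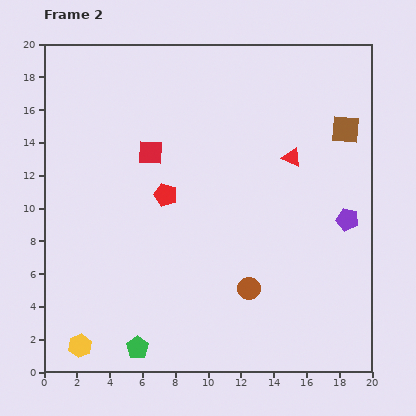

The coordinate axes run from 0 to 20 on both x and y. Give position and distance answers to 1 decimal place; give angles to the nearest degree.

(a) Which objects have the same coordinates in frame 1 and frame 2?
the green pentagon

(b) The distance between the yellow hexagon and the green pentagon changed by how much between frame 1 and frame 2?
-1.0

Distance in frame 1: 4.5. Distance in frame 2: 3.5.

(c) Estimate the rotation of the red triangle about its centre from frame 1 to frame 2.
47° clockwise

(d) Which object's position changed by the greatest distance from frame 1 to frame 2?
the brown square

(moved 4.9; next 4.0)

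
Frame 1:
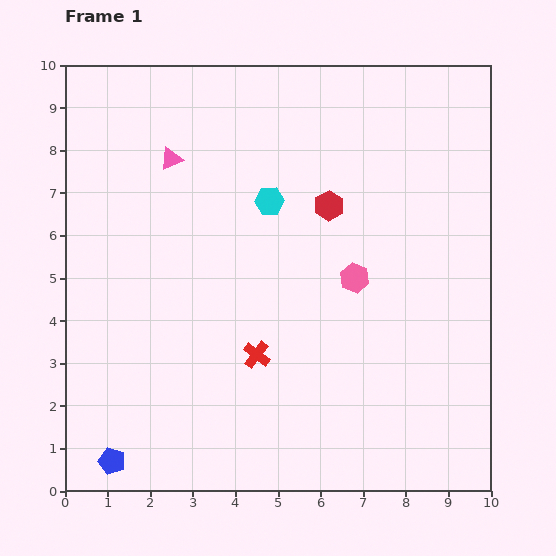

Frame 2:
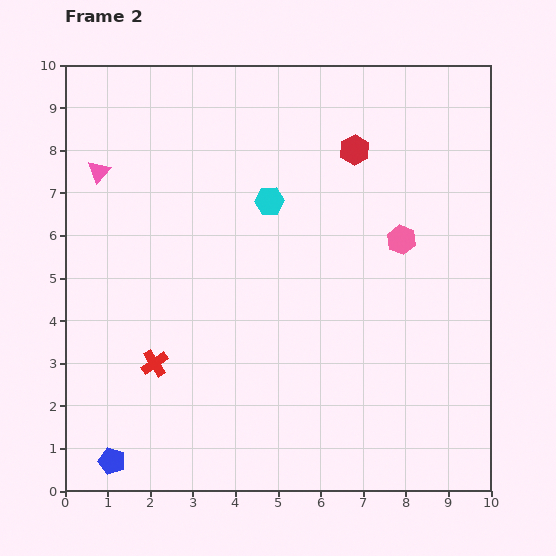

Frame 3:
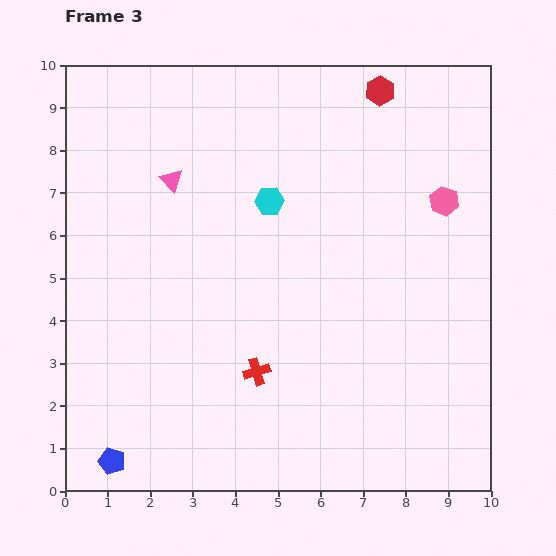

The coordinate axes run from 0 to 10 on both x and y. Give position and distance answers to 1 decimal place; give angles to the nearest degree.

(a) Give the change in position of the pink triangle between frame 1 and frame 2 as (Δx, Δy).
(-1.7, -0.3)

The pink triangle was at (2.5, 7.8) in frame 1 and (0.8, 7.5) in frame 2.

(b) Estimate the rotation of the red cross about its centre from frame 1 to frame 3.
36° clockwise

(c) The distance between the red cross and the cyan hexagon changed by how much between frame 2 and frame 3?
-0.7

Distance in frame 2: 4.7. Distance in frame 3: 4.0.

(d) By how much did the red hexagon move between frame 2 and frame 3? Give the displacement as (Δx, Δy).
(0.6, 1.4)

The red hexagon was at (6.8, 8.0) in frame 2 and (7.4, 9.4) in frame 3.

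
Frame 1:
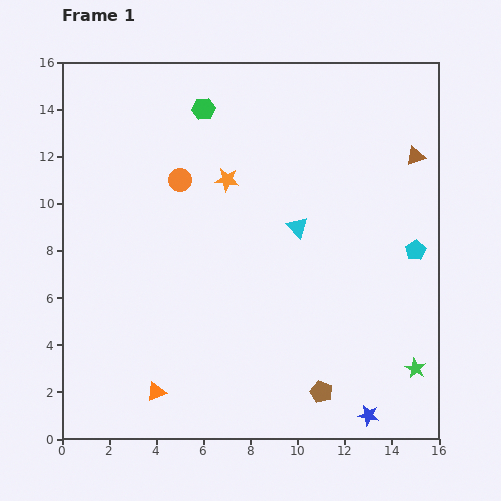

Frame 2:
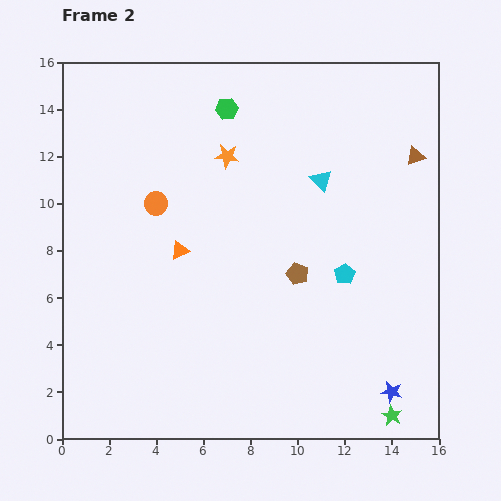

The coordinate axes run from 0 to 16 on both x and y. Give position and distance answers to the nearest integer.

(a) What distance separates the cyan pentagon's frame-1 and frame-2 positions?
3

The cyan pentagon moved from (15, 8) to (12, 7), a distance of √(3² + 1²) ≈ 3.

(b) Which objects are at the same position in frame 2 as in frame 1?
the brown triangle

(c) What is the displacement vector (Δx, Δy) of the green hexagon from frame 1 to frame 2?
(1, 0)

The green hexagon was at (6, 14) in frame 1 and (7, 14) in frame 2.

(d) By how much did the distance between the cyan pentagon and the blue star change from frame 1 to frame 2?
-2

Distance in frame 1: 7. Distance in frame 2: 5.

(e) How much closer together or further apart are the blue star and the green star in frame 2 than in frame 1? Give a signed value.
-2

Distance in frame 1: 3. Distance in frame 2: 1.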